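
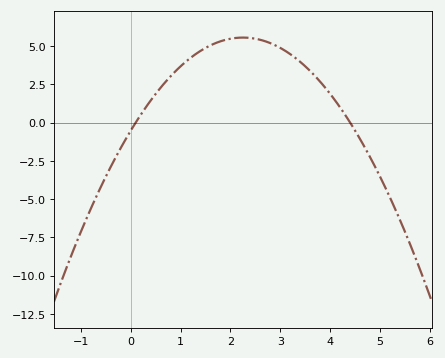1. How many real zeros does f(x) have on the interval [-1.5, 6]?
2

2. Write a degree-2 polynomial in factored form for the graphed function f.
y = -1.2(x - 0.1)(x - 4.4)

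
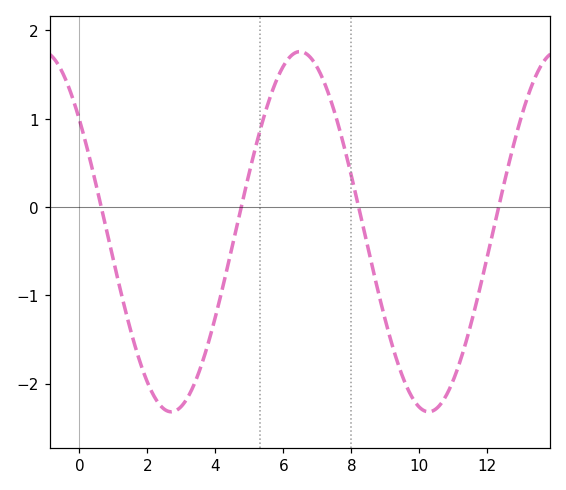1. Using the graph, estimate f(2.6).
-2.31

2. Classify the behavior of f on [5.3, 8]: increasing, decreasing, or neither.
neither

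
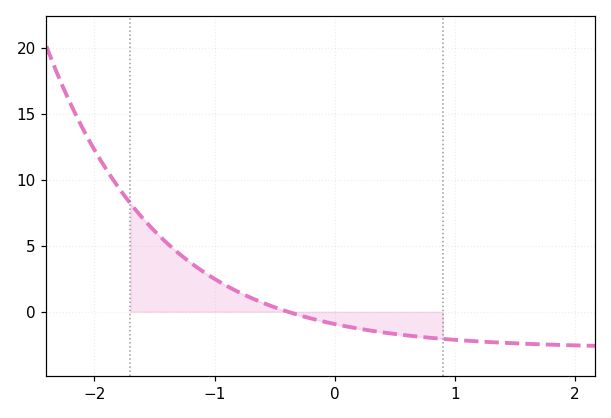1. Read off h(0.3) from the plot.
-1.5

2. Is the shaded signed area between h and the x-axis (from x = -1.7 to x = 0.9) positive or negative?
positive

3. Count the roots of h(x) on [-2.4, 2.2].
1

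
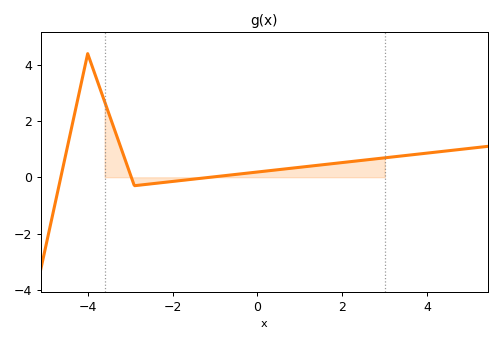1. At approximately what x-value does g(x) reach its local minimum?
-2.8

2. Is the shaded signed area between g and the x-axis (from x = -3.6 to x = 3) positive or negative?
positive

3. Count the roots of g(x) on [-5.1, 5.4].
3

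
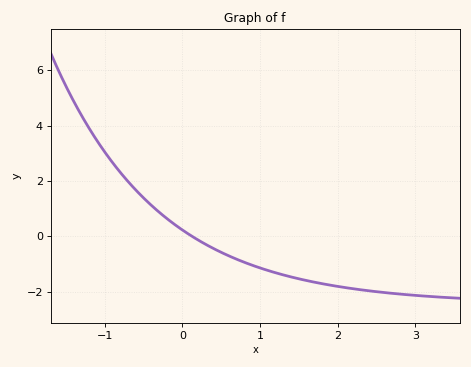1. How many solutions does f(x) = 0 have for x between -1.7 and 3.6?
1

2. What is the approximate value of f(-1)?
3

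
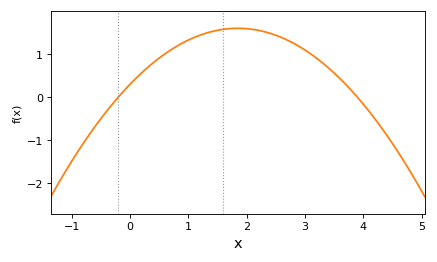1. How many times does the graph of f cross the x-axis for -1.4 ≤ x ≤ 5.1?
2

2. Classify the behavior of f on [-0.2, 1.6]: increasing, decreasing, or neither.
increasing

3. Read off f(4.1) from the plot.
-0.3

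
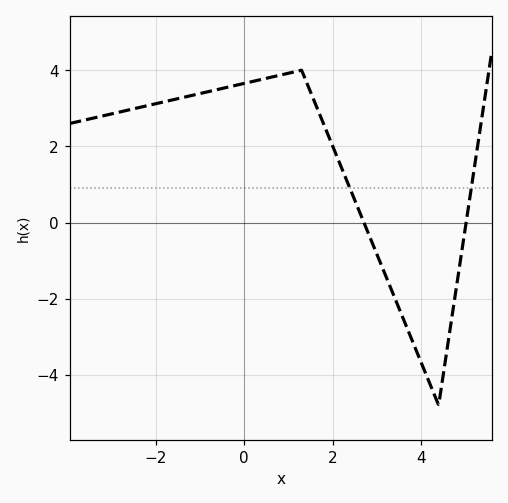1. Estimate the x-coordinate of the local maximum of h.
1.2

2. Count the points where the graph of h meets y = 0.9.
2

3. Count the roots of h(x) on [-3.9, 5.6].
2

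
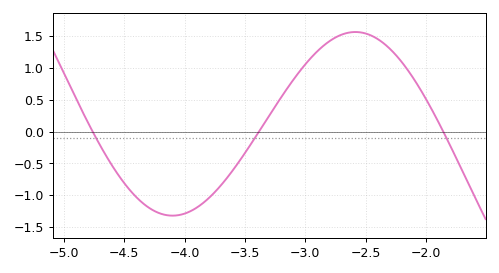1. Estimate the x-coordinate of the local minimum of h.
-4.1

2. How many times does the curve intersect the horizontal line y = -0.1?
3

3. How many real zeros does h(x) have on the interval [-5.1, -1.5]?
3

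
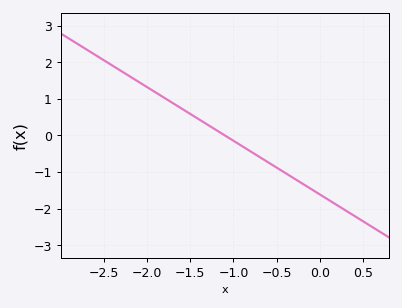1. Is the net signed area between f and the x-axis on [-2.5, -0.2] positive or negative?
positive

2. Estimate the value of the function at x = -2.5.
2.1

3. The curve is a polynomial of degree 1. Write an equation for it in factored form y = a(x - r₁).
y = -1.47(x + 1.1)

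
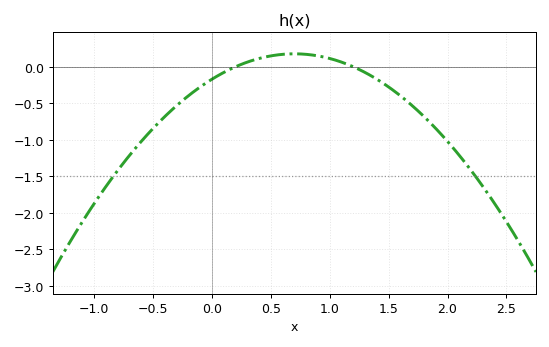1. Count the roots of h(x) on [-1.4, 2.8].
2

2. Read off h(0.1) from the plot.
-0.078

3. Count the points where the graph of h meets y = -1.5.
2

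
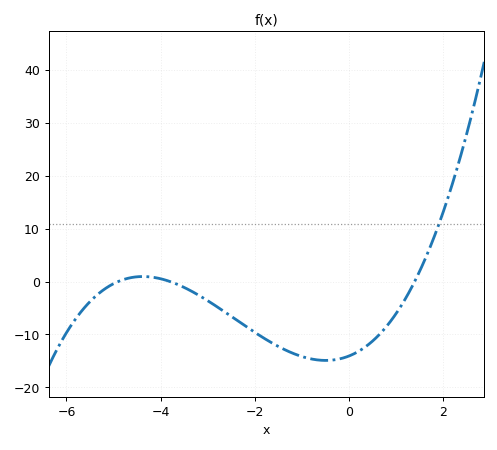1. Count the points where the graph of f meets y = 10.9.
1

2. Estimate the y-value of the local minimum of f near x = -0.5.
-15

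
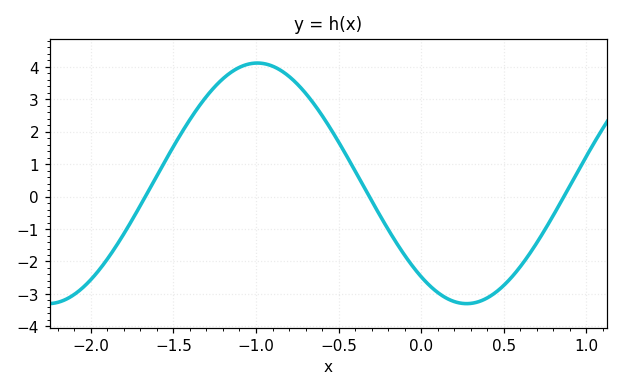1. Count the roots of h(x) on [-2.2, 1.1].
3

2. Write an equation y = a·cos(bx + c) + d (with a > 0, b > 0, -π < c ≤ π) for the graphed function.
y = 3.71cos(2.48x + 2.46) + 0.41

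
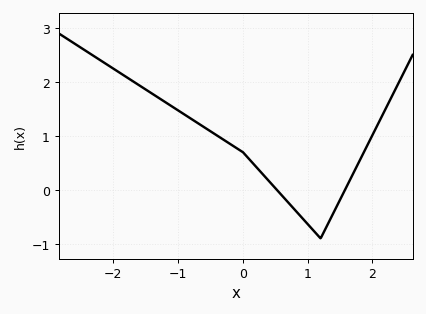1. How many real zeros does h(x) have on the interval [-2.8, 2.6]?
2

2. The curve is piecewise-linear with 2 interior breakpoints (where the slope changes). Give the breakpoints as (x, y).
(0, 0.7); (1.2, -0.9)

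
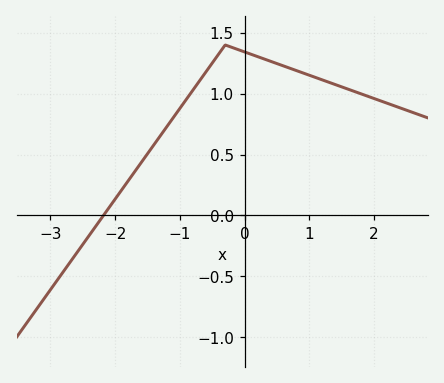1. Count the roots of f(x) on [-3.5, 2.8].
1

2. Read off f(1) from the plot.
1.15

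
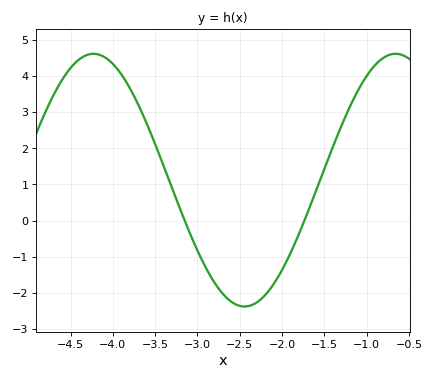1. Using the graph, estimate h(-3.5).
2.12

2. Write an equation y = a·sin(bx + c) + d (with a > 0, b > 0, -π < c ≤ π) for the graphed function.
y = 3.5sin(1.76x + 2.73) + 1.12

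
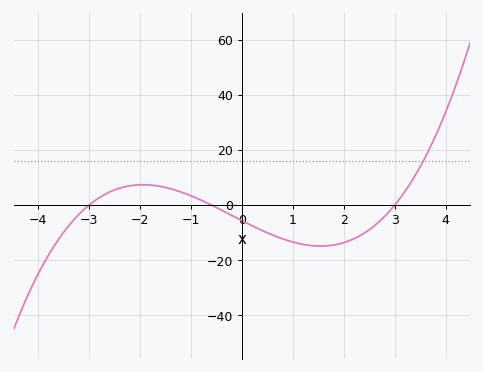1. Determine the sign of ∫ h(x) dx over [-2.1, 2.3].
negative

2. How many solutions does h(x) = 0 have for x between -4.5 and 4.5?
3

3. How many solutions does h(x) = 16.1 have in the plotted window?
1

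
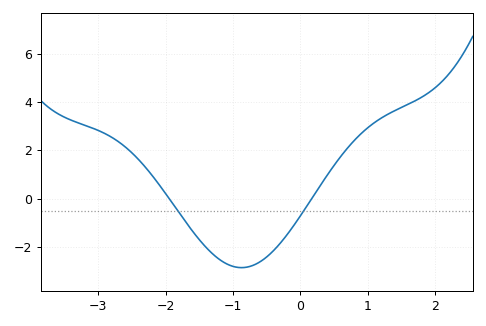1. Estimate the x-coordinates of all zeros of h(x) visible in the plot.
-1.9, 0.2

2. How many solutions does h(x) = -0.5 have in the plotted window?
2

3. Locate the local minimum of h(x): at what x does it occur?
-0.9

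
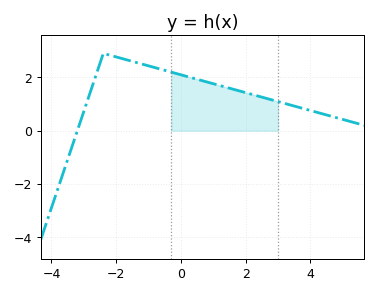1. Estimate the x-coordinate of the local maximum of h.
-2.4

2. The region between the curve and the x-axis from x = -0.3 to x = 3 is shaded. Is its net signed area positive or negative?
positive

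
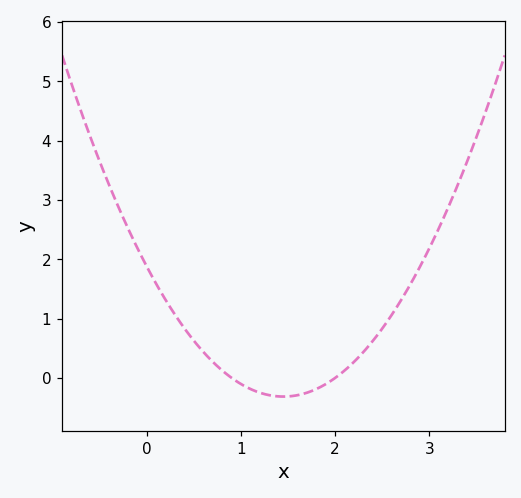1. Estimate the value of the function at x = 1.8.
-0.187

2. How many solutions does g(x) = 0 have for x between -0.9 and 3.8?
2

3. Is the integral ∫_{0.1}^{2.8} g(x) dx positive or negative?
positive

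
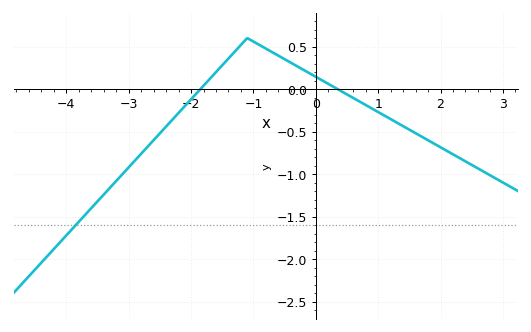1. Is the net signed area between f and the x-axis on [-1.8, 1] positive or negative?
positive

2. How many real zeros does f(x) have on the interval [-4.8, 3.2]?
2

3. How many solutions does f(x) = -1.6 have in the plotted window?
1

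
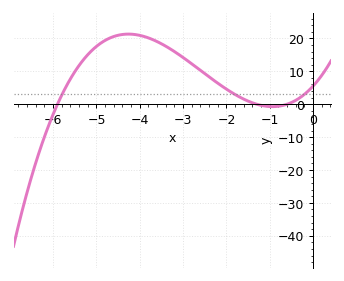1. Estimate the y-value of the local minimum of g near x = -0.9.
-0.729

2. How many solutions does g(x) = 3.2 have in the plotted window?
3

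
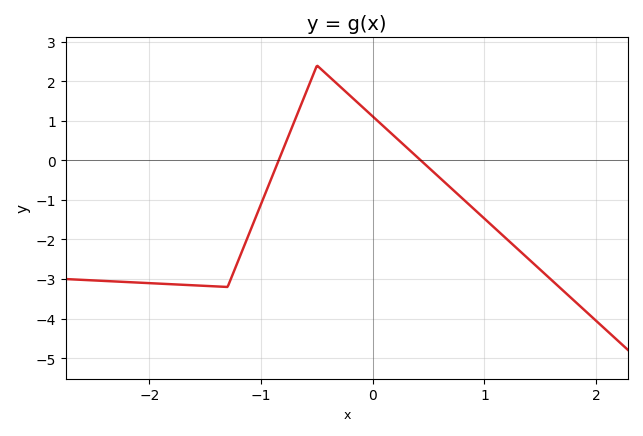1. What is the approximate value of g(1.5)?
-2.8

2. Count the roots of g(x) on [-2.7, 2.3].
2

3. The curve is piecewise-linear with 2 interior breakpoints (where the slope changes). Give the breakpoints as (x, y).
(-1.3, -3.2); (-0.5, 2.4)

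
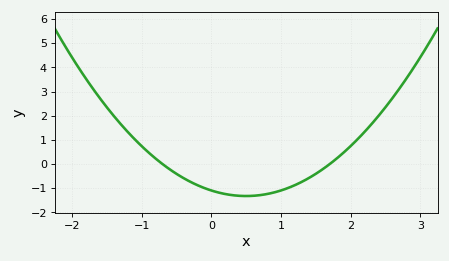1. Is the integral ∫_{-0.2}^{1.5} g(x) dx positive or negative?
negative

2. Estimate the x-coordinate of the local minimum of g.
0.5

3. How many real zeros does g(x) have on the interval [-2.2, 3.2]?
2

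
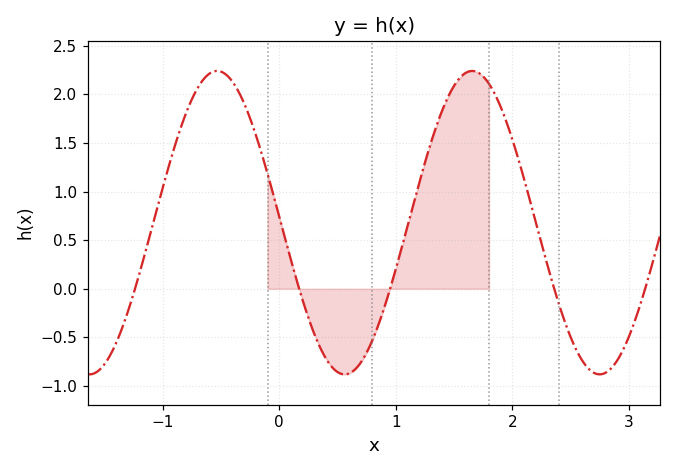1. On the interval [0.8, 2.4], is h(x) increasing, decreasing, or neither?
neither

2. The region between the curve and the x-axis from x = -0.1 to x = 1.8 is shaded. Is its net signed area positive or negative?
positive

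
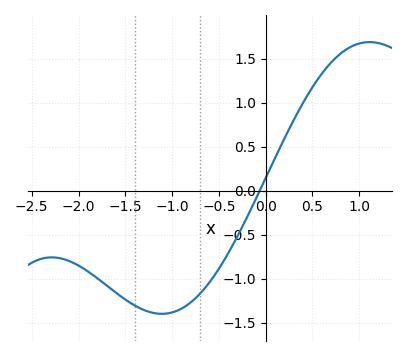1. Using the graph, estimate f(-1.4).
-1.3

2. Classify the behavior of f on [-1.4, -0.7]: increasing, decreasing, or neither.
neither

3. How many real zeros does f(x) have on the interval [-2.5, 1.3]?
1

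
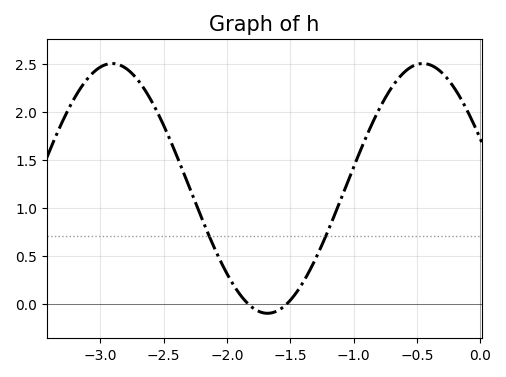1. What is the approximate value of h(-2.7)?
2.32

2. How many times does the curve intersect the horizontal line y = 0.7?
2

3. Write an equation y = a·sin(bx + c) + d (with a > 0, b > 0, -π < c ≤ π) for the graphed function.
y = 1.3sin(2.56x + 2.73) + 1.2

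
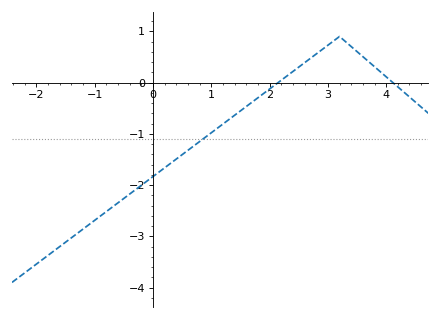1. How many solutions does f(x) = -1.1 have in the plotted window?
1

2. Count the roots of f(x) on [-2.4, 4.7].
2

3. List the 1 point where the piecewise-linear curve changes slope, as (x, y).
(3.2, 0.9)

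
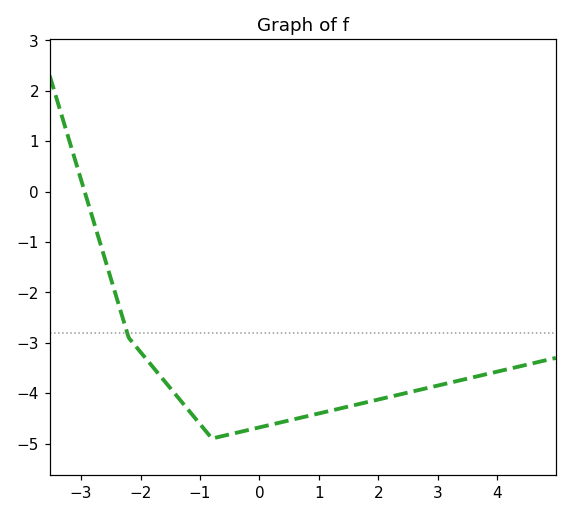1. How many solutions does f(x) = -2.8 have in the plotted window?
1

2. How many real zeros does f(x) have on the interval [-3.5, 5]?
1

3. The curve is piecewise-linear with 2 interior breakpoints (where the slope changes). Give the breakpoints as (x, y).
(-2.2, -2.9); (-0.8, -4.9)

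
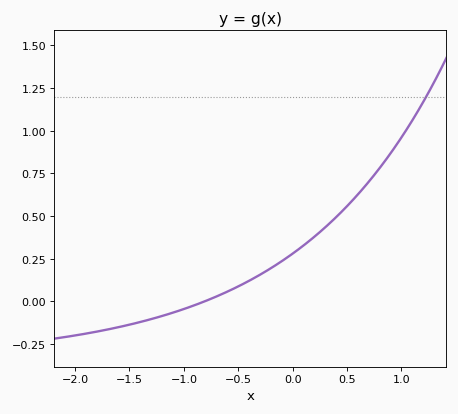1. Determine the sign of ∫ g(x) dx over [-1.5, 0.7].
positive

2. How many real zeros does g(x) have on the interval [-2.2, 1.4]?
1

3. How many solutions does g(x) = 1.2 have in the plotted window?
1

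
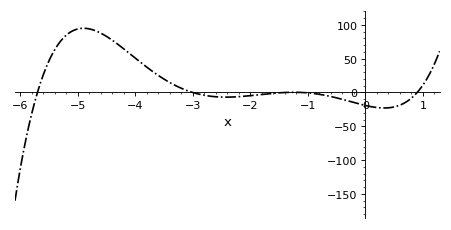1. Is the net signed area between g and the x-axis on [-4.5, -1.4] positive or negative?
positive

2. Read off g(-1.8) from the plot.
-2.87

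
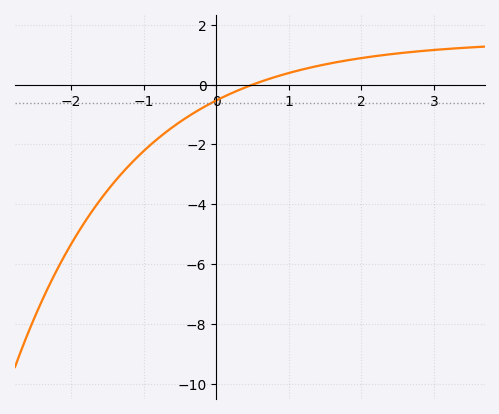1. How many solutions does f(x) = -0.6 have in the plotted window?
1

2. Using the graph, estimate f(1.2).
0.513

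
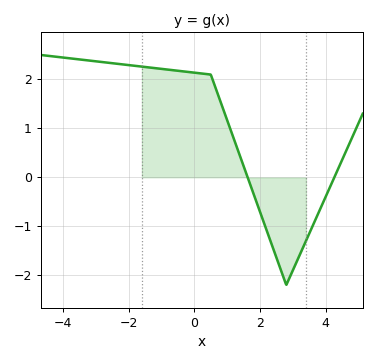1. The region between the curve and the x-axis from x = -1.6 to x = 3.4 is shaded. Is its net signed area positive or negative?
positive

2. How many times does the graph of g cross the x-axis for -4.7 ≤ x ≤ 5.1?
2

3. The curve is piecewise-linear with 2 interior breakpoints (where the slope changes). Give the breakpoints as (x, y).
(0.5, 2.1); (2.8, -2.2)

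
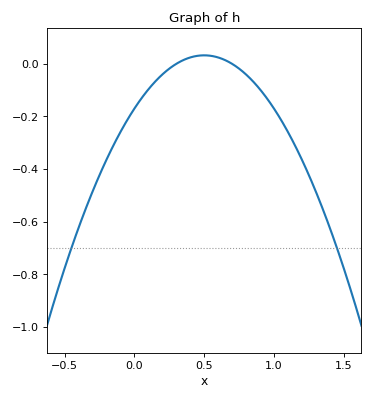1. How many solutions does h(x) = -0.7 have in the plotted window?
2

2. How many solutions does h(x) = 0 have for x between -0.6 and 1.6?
2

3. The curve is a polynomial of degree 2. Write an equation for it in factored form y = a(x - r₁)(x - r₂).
y = -0.81(x - 0.3)(x - 0.7)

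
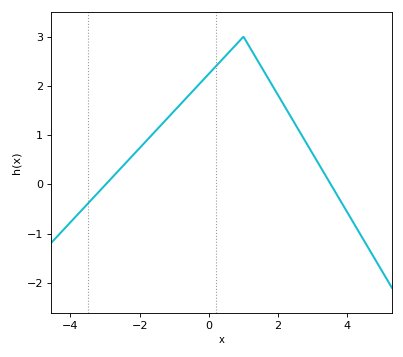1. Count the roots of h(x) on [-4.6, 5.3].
2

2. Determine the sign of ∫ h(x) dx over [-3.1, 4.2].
positive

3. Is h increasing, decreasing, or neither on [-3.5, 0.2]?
increasing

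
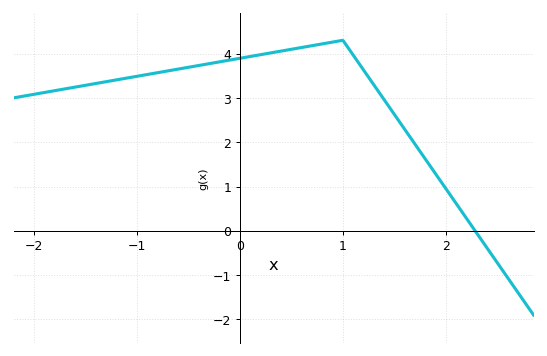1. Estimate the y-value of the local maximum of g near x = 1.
4.3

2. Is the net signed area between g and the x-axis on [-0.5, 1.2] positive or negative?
positive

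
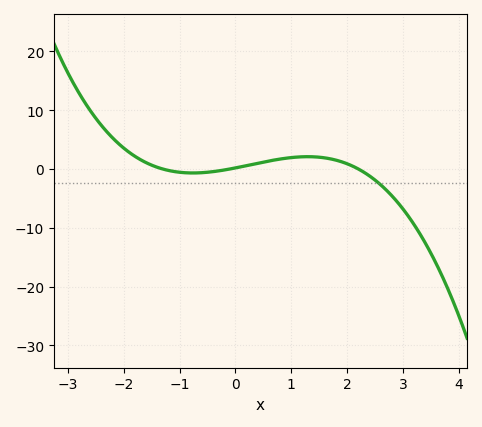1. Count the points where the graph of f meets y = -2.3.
1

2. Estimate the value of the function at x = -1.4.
0.3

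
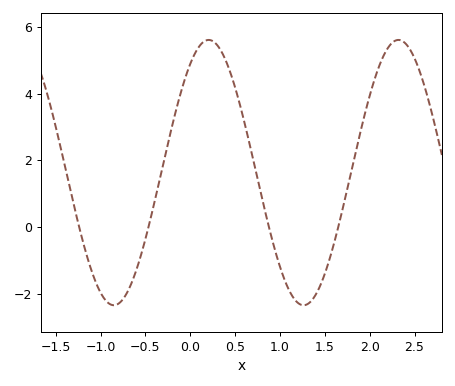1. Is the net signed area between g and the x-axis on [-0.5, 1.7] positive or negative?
positive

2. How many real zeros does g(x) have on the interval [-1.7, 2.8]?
4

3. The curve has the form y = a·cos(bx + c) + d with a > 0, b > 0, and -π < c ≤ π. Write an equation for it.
y = 3.98cos(3x - 0.61) + 1.63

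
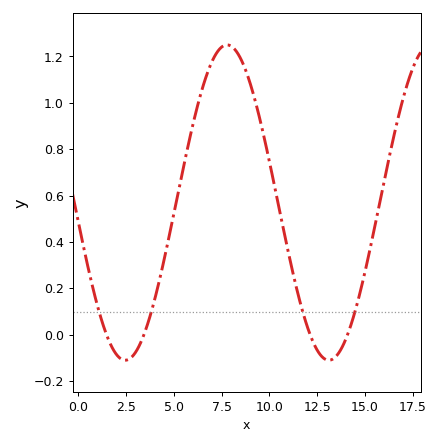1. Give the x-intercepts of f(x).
1.48, 3.44, 12.1, 14.1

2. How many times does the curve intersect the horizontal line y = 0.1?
4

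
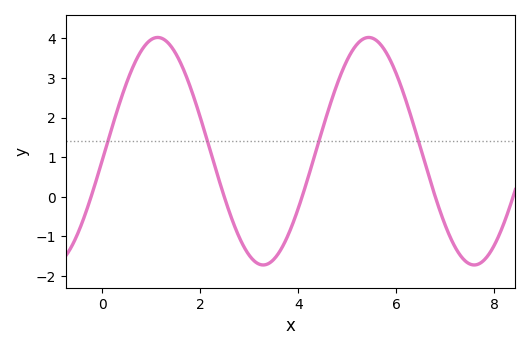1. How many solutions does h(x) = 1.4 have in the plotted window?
4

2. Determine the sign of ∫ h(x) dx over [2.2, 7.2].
positive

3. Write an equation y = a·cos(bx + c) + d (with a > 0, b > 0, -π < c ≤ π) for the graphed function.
y = 2.87cos(1.5x - 1.7) + 1.15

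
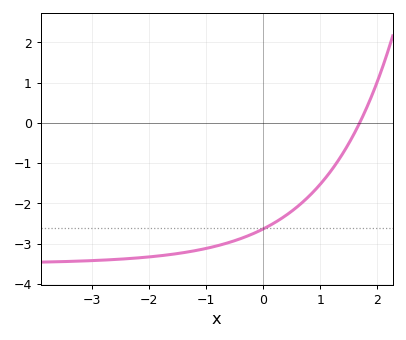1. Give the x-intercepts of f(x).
1.69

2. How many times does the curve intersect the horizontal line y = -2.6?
1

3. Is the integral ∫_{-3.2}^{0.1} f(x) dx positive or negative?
negative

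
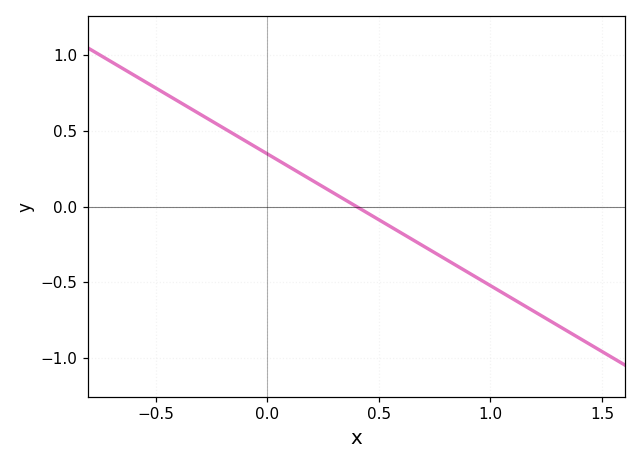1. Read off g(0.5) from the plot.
-0.087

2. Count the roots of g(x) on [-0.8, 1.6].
1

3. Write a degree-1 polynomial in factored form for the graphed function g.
y = -0.87(x - 0.4)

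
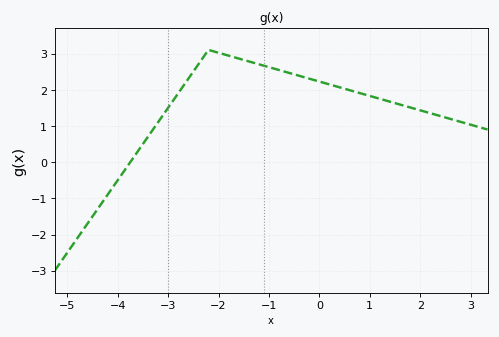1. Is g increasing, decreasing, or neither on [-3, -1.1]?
neither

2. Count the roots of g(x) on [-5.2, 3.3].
1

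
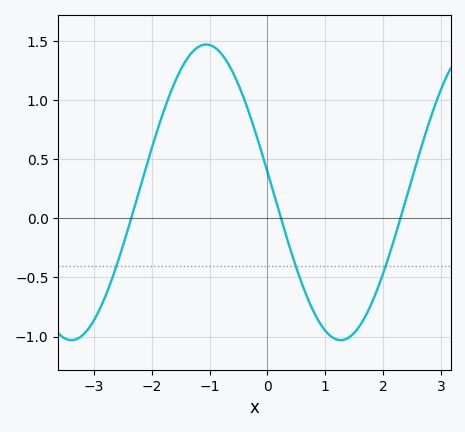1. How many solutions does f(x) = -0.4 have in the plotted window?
3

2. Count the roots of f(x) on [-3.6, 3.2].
3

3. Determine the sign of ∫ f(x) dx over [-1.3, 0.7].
positive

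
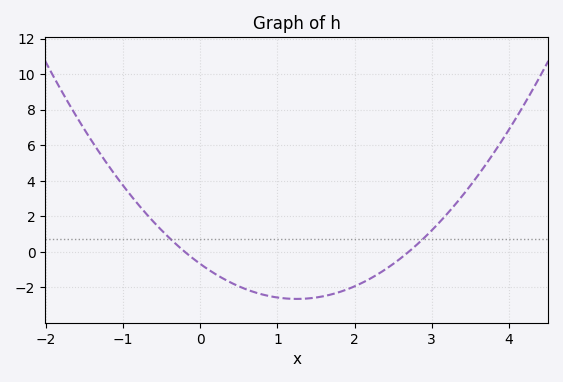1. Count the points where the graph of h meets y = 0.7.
2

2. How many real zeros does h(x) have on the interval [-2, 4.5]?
2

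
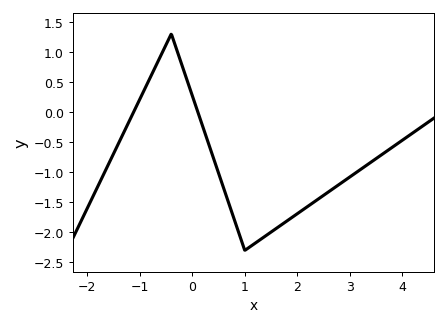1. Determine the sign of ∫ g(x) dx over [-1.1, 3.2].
negative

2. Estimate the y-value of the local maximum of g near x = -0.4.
1.3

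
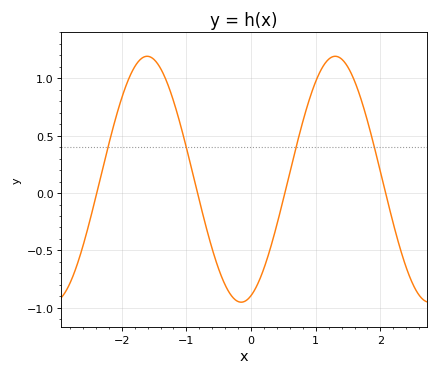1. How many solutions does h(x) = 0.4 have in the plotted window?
4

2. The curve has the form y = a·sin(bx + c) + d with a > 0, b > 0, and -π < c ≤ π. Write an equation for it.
y = 1.07sin(2.16x - 1.24) + 0.12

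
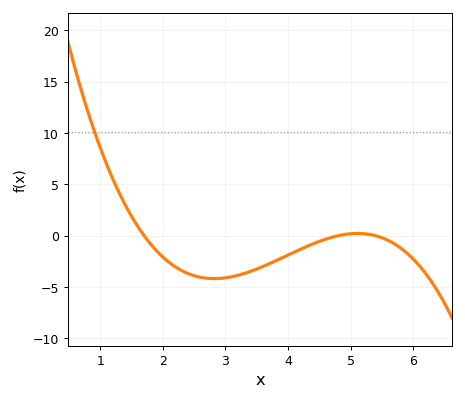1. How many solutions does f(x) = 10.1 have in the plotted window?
1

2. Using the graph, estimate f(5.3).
0.131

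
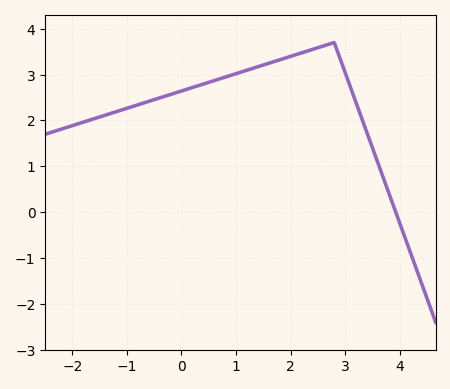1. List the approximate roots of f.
3.93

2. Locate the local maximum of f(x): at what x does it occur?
2.8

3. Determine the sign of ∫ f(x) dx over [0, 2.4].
positive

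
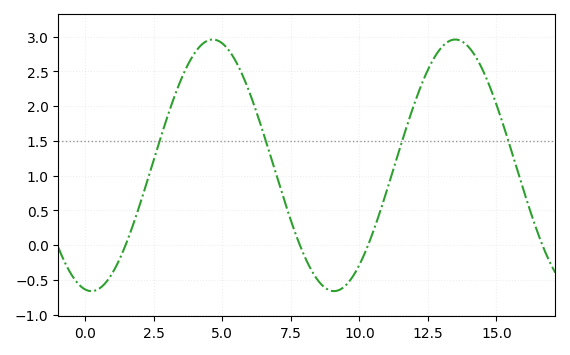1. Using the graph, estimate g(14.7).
2.34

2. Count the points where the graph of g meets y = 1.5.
4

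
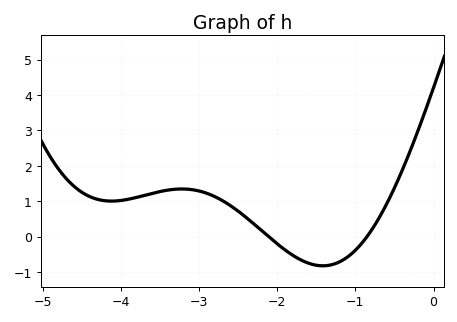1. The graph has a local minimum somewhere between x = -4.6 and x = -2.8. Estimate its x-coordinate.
-4.12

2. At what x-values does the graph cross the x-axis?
-2.11, -0.852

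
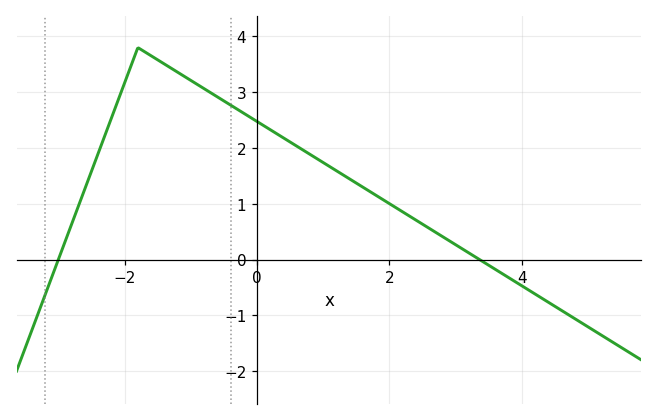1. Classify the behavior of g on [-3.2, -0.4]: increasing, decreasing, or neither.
neither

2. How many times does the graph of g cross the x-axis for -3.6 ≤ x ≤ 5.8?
2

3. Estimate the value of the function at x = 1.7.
1.2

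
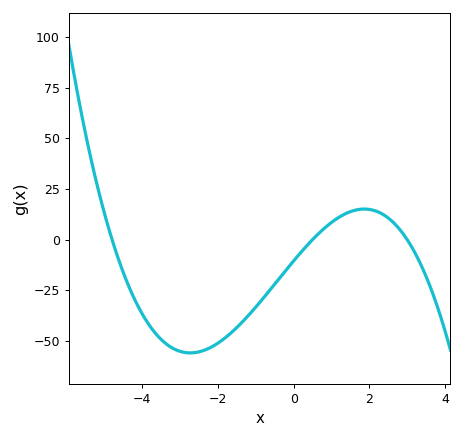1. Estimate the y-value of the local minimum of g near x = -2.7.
-56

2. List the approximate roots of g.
-4.8, 0.6, 3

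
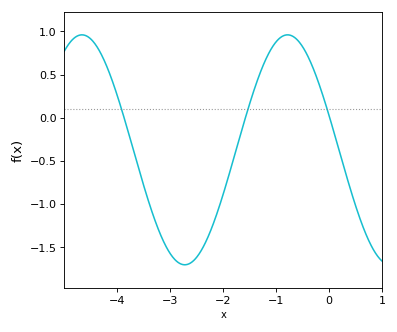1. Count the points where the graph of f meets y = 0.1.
3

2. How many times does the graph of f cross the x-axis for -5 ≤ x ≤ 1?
3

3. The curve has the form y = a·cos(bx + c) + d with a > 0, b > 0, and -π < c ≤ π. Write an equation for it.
y = 1.33cos(1.6x + 1.3) - 0.37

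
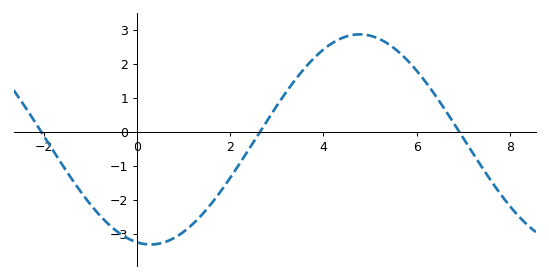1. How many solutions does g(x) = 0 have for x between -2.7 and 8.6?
3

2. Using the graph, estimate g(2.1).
-1.14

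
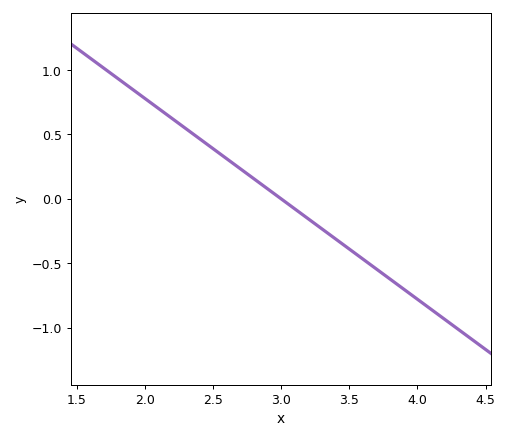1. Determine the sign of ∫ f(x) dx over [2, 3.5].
positive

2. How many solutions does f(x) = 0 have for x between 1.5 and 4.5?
1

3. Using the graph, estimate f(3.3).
-0.234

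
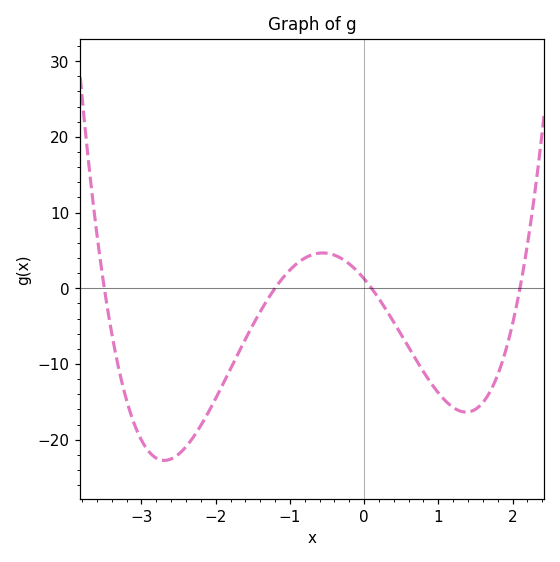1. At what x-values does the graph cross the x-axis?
-3.5, -1.2, 0.1, 2.1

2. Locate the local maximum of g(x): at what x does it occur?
-0.556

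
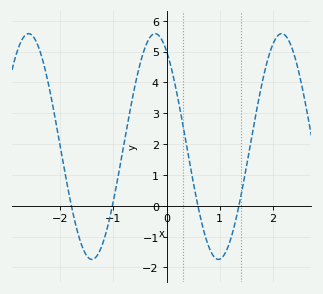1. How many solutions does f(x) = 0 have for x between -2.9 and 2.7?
4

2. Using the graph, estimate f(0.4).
1.7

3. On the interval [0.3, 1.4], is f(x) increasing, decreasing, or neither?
neither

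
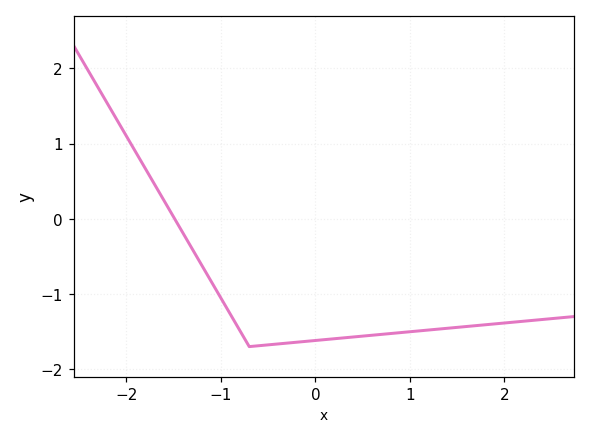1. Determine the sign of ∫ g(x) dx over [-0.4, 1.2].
negative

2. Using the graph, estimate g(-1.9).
0.884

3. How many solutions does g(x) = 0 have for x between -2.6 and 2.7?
1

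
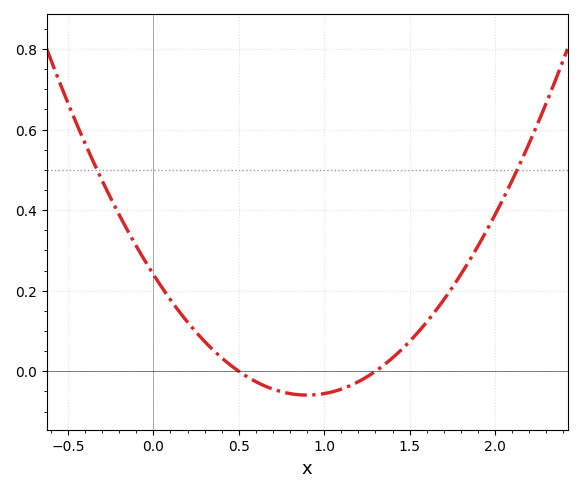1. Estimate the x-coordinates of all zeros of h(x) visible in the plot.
0.5, 1.3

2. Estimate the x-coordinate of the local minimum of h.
0.9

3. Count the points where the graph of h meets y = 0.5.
2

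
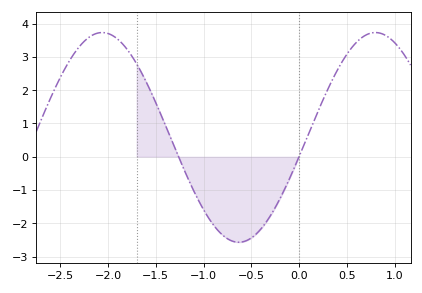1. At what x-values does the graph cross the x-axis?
-1.3, 0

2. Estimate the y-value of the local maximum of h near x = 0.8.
3.7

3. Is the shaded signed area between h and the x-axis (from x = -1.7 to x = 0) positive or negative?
negative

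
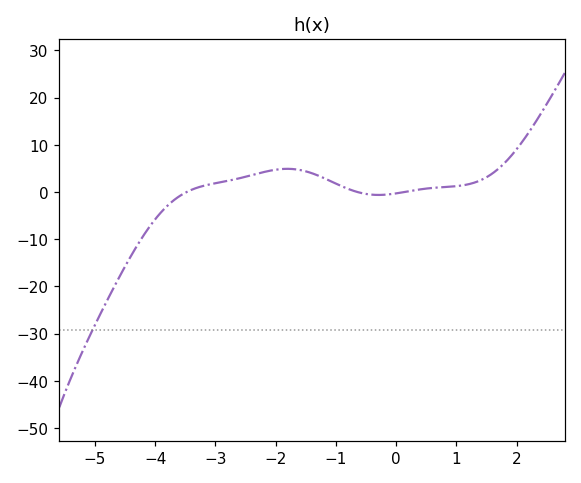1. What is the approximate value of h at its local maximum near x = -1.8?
4.9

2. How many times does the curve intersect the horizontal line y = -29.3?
1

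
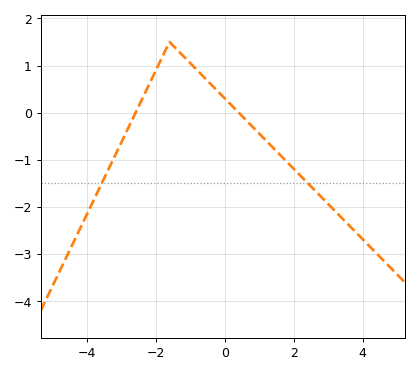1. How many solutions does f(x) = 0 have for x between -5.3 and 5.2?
2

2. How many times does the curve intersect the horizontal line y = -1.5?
2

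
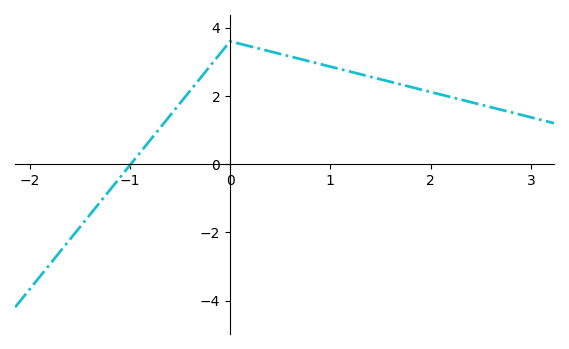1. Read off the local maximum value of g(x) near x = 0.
3.6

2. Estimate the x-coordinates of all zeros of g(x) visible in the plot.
-0.99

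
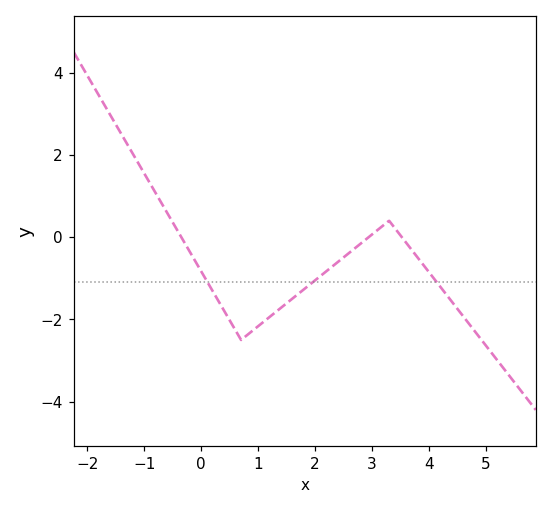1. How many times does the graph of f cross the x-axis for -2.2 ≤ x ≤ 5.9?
3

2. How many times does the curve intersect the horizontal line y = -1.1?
3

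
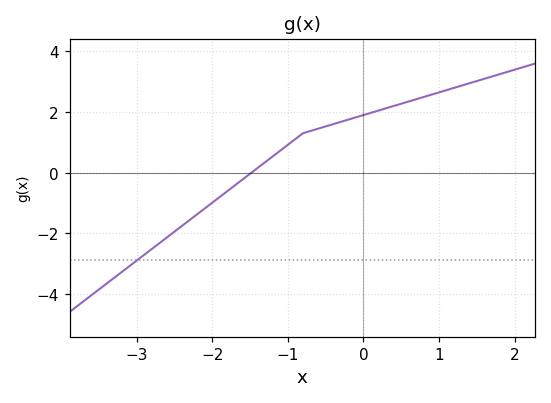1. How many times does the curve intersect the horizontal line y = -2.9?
1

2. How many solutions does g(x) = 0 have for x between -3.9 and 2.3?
1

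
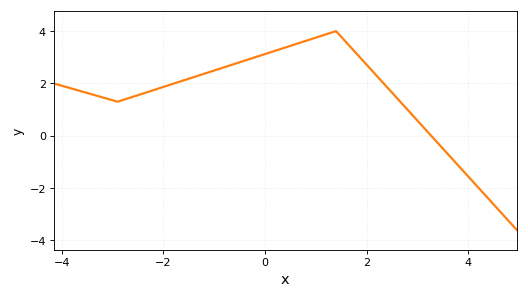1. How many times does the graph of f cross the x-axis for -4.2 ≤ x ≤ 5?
1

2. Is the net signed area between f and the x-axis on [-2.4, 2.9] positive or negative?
positive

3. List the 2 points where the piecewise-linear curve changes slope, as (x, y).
(-2.9, 1.3); (1.4, 4)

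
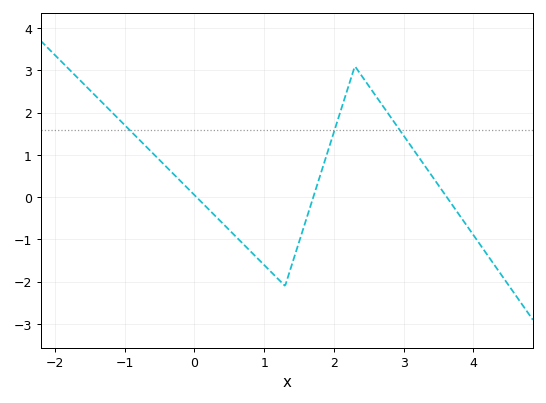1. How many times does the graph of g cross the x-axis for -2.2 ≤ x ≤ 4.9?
3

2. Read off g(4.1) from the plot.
-1.13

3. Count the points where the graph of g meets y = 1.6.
3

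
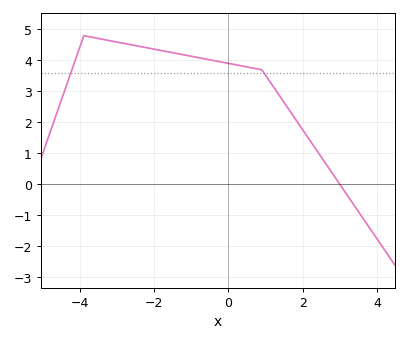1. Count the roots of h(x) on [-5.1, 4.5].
1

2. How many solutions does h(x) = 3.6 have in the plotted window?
2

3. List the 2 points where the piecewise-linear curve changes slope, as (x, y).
(-3.9, 4.8); (0.9, 3.7)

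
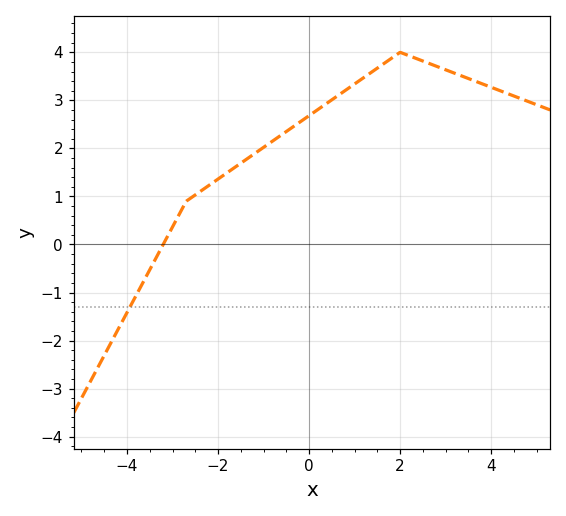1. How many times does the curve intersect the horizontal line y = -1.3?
1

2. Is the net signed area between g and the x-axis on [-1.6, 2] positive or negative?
positive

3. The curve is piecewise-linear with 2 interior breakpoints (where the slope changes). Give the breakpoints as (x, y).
(-2.7, 0.9); (2, 4)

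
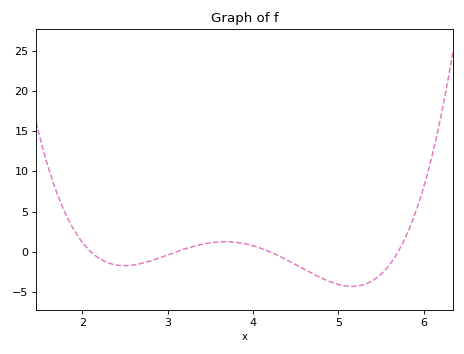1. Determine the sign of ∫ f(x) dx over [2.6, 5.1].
negative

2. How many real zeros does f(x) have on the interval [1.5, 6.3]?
4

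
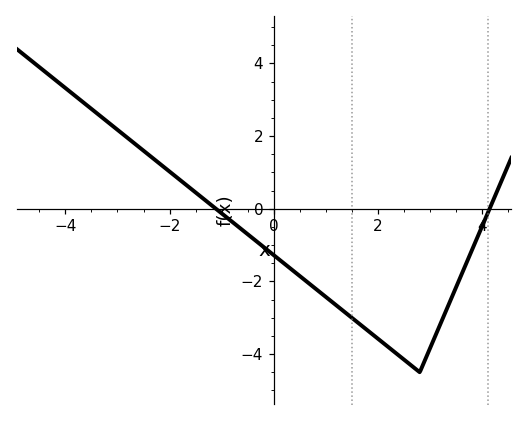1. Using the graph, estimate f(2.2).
-3.81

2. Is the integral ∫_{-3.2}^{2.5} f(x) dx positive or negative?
negative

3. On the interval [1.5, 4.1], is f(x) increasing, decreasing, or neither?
neither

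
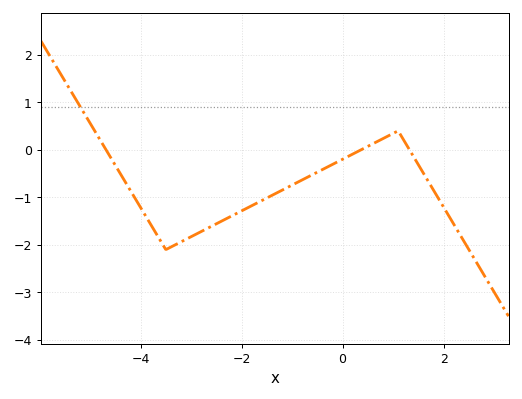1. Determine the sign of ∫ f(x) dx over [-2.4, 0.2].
negative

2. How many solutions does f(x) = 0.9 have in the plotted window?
1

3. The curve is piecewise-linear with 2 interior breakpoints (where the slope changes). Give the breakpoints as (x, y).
(-3.5, -2.1); (1.1, 0.4)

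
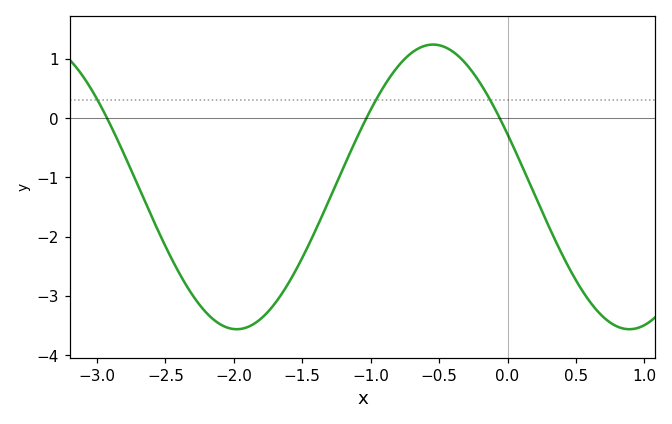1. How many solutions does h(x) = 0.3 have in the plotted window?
3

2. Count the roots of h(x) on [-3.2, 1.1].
3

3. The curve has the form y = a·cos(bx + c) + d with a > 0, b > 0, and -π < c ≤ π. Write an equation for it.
y = 2.4cos(2.19x + 1.19) - 1.16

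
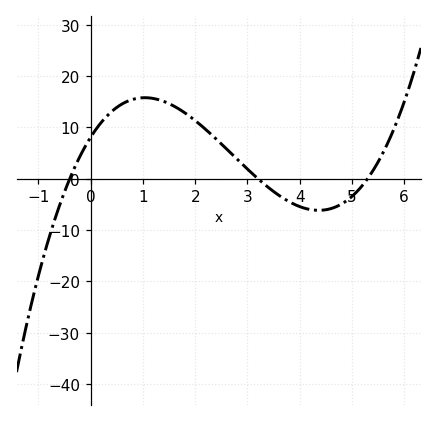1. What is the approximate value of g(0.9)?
15.7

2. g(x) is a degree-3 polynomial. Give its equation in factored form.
y = 1.19(x + 0.4)(x - 3.2)(x - 5.3)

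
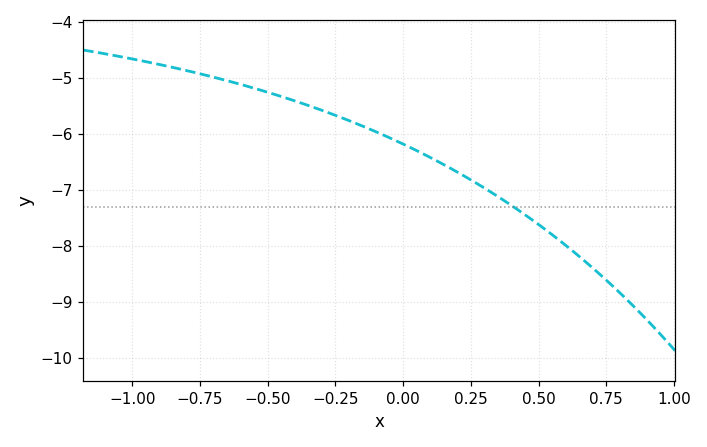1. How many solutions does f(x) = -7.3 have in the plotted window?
1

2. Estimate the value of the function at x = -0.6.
-5.1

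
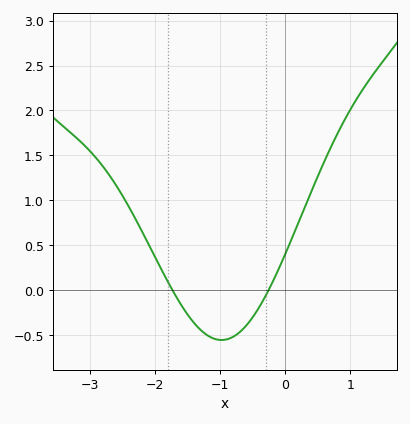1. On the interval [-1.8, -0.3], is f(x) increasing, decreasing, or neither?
neither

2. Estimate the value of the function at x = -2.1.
0.517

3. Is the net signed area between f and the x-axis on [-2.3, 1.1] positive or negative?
positive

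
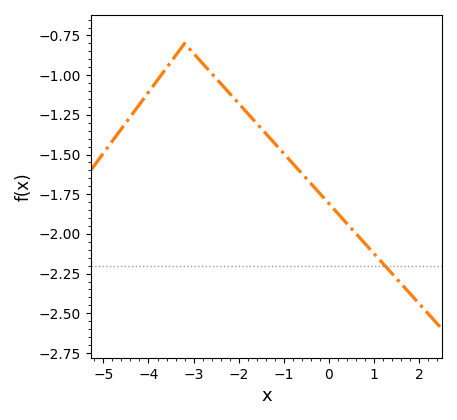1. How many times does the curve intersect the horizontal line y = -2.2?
1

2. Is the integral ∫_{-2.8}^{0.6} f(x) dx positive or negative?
negative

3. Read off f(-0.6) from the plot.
-1.6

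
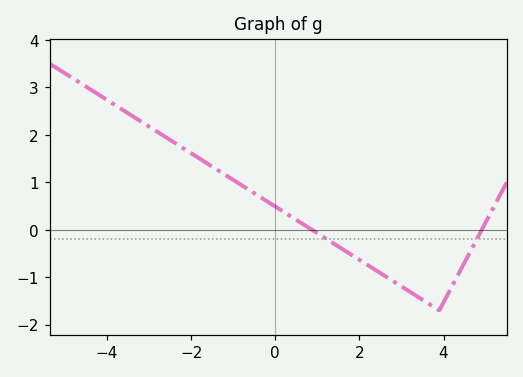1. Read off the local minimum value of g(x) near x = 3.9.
-1.7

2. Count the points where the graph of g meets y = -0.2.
2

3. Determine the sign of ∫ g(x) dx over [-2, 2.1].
positive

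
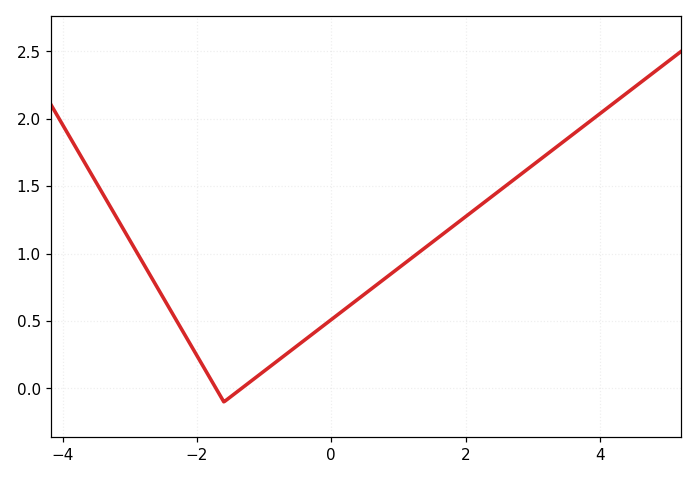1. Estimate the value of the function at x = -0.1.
0.45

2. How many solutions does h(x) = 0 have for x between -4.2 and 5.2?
2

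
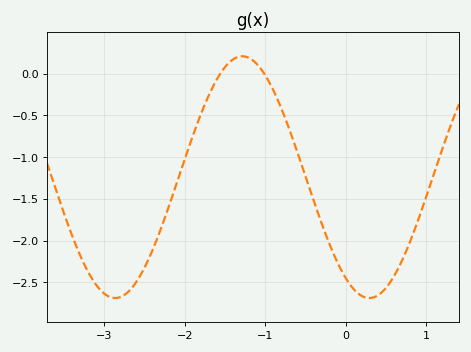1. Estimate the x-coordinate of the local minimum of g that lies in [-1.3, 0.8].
0.3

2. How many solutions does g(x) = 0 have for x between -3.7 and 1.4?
2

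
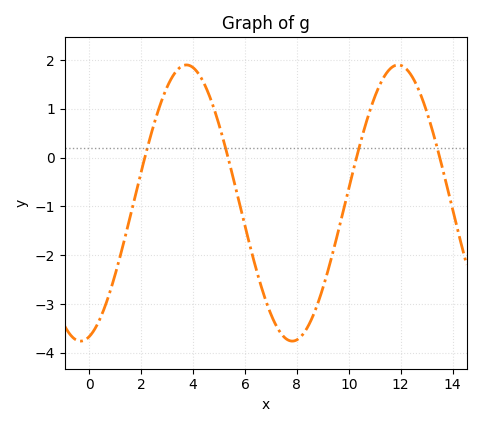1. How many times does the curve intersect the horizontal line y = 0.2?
4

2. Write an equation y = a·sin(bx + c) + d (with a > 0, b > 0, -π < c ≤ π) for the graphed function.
y = 2.83sin(0.77x - 1.31) - 0.93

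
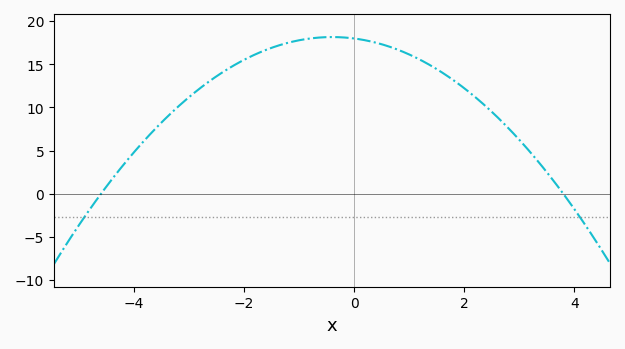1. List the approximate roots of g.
-4.6, 3.8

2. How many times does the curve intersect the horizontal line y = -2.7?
2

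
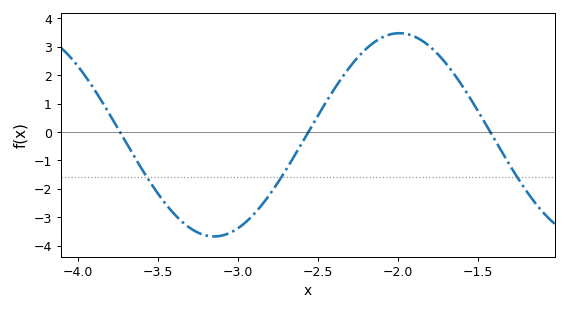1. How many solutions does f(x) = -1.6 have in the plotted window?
3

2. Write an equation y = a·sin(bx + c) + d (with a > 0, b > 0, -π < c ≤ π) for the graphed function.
y = 3.58sin(2.7x + 0.68) - 0.1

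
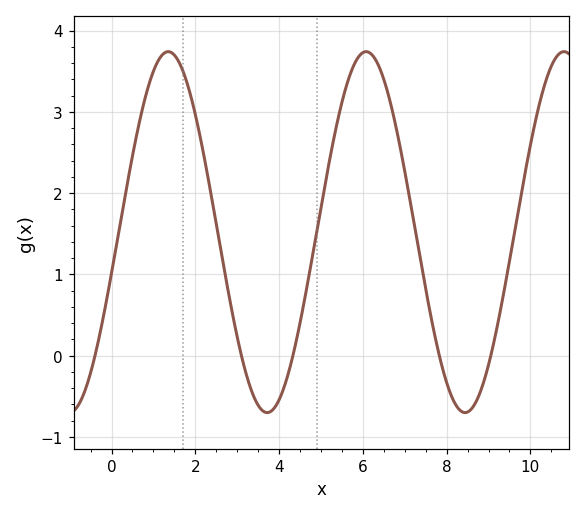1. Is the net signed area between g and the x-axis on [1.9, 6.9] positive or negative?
positive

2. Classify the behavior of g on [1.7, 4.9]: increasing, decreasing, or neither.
neither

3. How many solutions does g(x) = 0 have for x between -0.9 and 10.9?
5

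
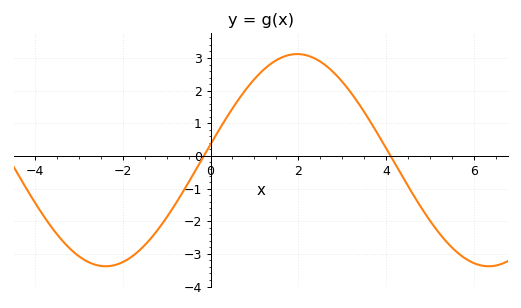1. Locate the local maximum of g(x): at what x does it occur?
2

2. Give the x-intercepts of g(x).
-0.2, 4.2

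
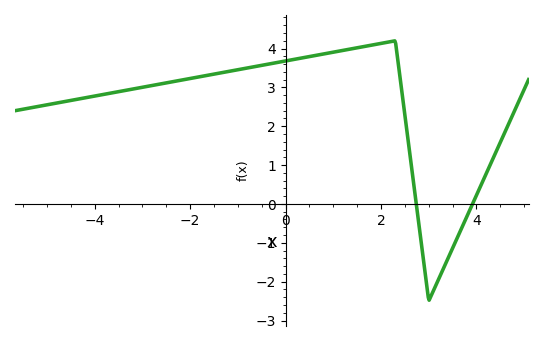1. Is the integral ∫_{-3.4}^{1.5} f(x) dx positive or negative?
positive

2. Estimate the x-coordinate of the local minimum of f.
3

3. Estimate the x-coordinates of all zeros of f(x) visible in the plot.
2.8, 4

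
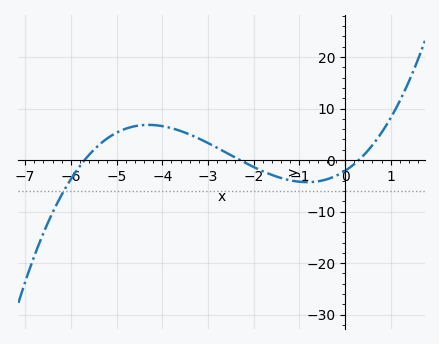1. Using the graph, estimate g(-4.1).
6.72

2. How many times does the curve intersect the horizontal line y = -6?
1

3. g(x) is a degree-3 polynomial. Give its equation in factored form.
y = 0.53(x + 5.7)(x + 2.3)(x - 0.3)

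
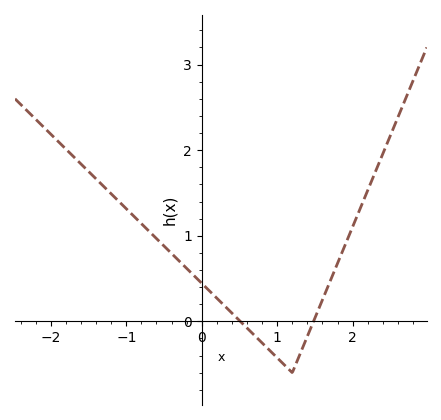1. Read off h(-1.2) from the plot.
1.49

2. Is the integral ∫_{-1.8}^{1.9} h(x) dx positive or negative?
positive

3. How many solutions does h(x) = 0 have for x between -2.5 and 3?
2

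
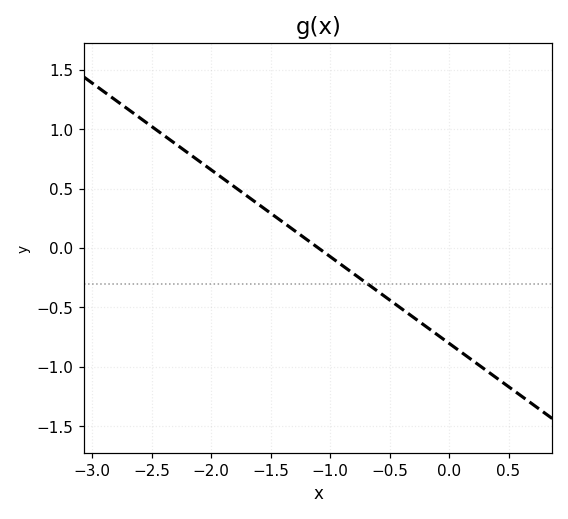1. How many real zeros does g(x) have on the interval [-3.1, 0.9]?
1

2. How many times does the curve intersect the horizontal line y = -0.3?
1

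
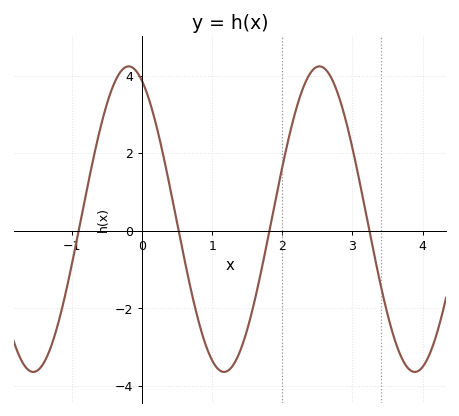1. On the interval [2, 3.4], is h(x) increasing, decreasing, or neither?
neither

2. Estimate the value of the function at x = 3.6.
-2.8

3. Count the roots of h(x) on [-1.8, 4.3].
4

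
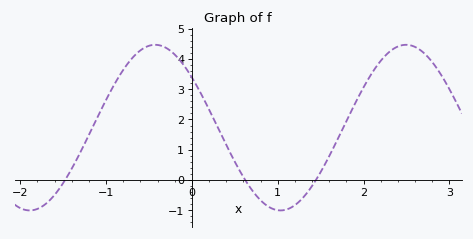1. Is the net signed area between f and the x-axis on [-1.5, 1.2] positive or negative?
positive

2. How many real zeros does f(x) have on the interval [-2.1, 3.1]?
3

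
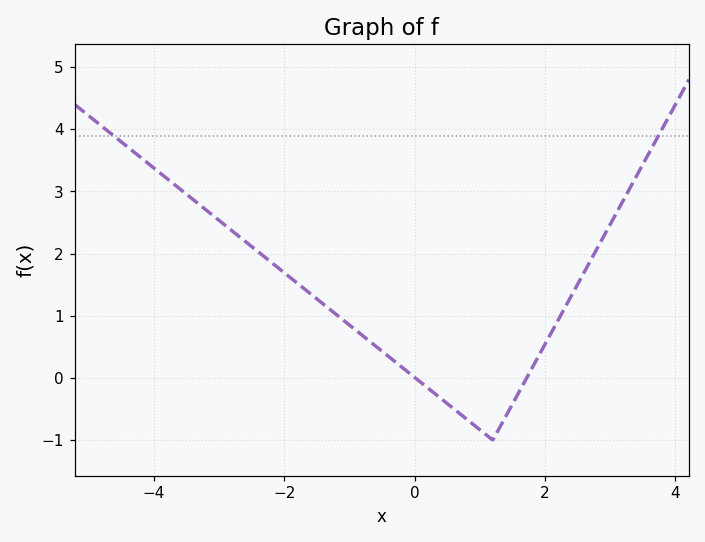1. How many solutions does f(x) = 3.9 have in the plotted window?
2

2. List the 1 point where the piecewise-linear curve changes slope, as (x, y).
(1.2, -1)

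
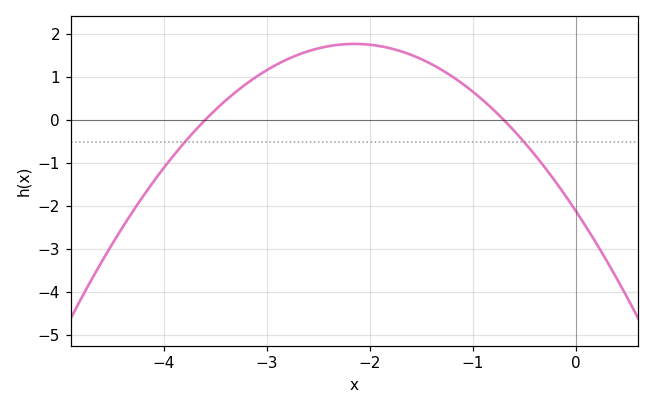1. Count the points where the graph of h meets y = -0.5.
2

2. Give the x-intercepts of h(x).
-3.6, -0.7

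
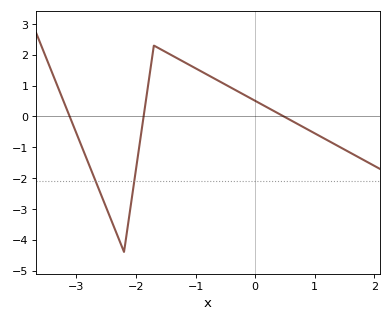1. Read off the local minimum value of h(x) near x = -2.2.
-4.4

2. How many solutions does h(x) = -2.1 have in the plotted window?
2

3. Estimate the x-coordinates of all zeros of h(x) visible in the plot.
-3.11, -1.87, 0.48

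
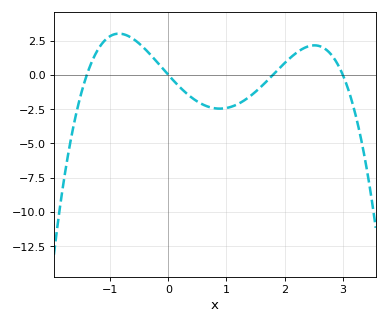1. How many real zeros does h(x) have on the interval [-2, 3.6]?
4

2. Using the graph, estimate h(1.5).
-1.2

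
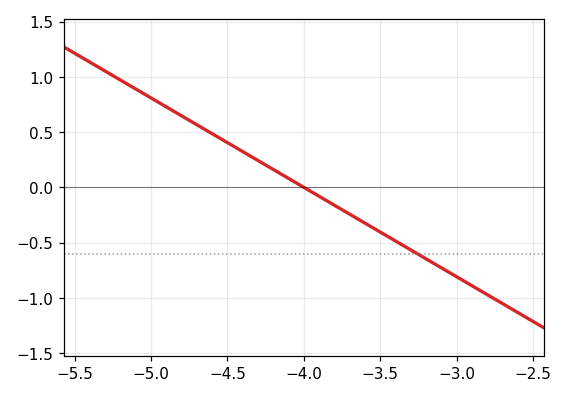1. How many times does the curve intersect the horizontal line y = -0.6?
1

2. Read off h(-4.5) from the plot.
0.405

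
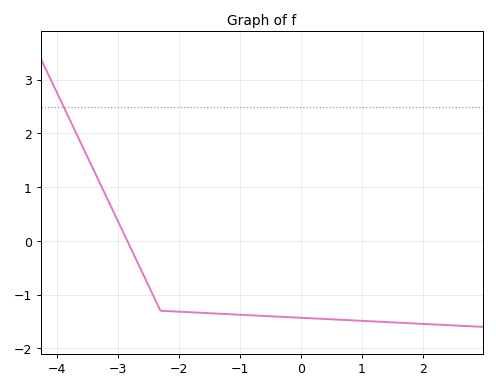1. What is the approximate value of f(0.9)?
-1.48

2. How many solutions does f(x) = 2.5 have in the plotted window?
1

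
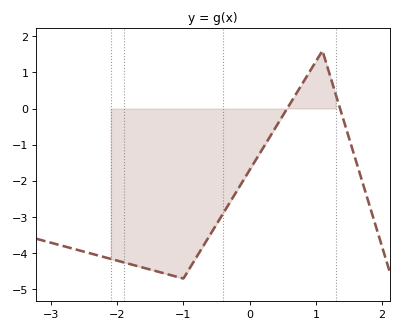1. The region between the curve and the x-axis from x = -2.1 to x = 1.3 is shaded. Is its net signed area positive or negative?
negative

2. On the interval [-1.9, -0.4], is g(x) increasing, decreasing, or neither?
neither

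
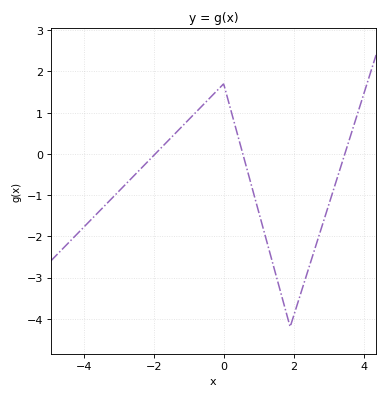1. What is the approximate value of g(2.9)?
-1.51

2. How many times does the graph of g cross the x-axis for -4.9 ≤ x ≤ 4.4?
3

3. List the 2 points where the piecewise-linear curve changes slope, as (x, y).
(0, 1.7); (1.9, -4.2)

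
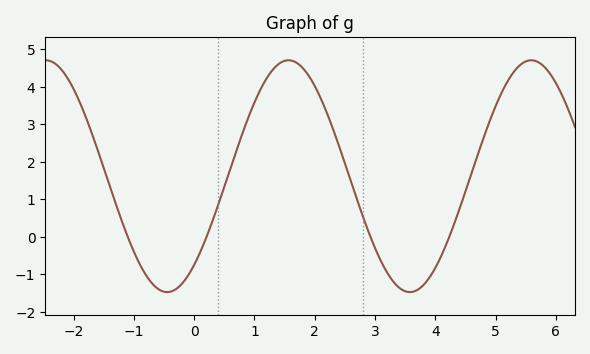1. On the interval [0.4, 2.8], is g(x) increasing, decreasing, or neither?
neither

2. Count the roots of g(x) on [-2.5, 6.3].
4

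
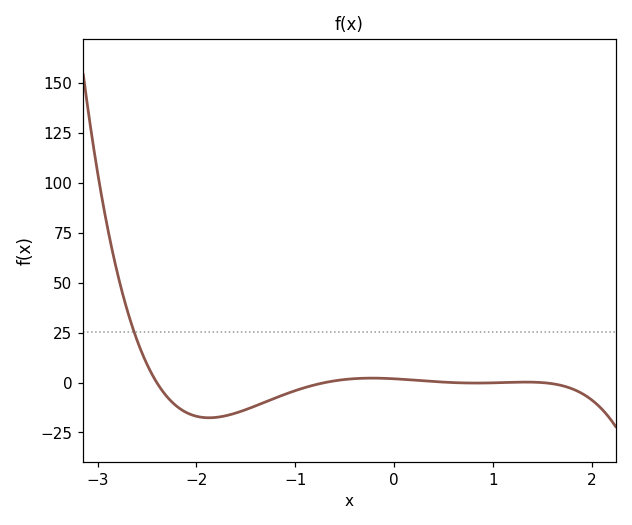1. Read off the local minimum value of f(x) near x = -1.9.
-20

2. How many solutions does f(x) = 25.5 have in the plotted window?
1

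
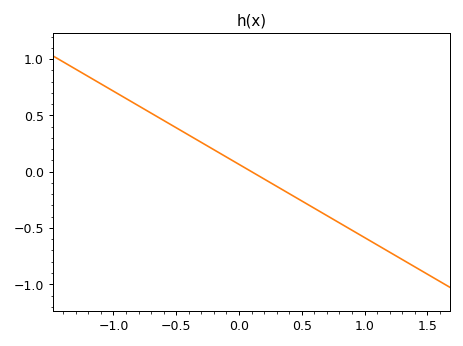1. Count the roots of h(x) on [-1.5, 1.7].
1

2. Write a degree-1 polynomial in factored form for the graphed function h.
y = -0.65(x - 0.1)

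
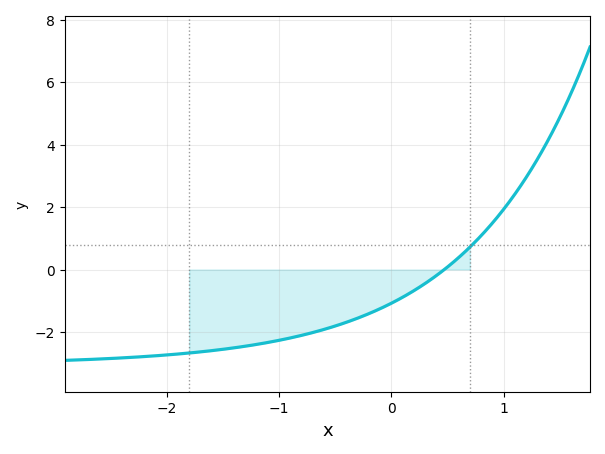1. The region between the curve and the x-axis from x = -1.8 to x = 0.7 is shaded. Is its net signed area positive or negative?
negative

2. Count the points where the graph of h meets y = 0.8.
1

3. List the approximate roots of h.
0.472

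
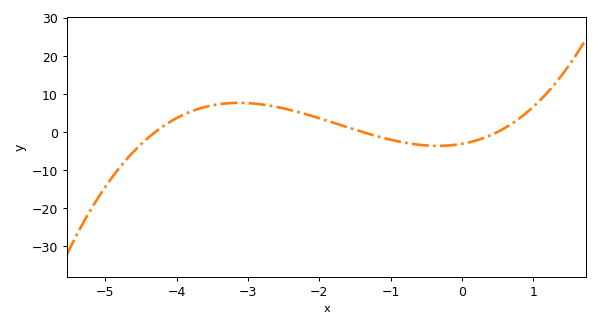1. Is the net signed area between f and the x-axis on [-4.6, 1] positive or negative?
positive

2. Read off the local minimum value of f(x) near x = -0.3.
-3.67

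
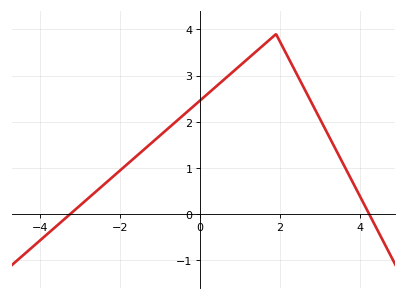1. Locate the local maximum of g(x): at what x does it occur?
1.9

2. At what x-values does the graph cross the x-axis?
-3.25, 4.23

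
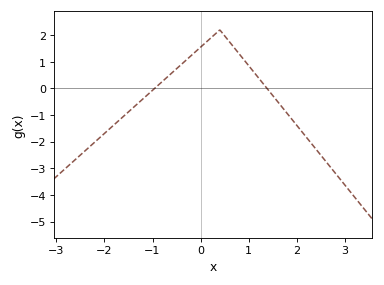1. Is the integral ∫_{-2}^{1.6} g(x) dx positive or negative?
positive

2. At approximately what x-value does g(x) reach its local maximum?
0.399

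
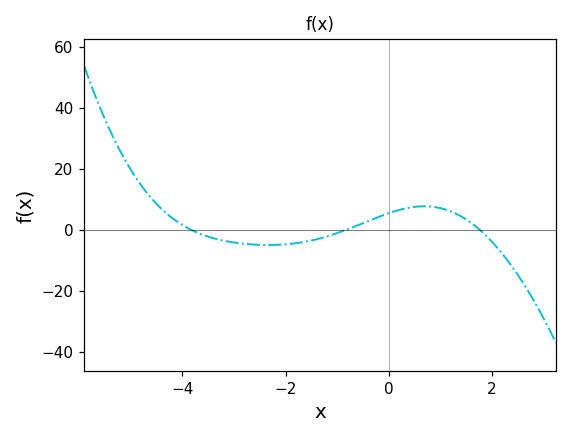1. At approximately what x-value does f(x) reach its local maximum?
0.688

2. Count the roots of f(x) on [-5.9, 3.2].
3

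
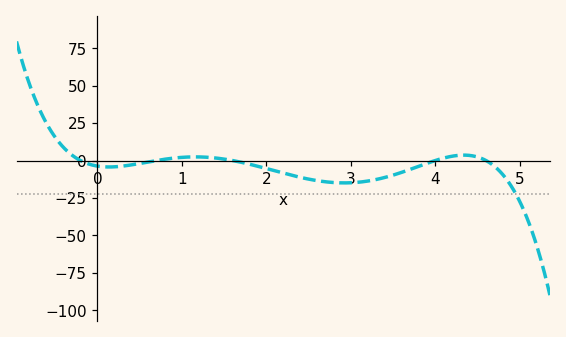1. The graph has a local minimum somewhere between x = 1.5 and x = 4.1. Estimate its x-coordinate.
2.9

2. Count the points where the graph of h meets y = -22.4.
1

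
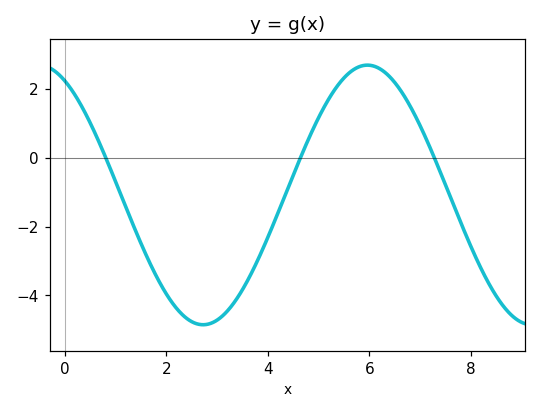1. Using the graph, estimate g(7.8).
-1.88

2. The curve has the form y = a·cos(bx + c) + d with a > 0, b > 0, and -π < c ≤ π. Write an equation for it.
y = 3.77cos(0.97x + 0.502) - 1.08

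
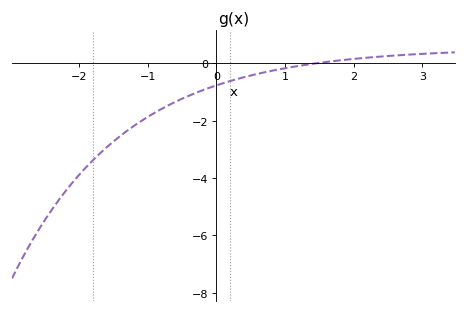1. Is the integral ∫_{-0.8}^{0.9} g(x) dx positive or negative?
negative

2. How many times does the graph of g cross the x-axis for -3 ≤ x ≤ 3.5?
1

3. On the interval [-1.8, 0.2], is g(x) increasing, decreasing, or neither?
increasing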